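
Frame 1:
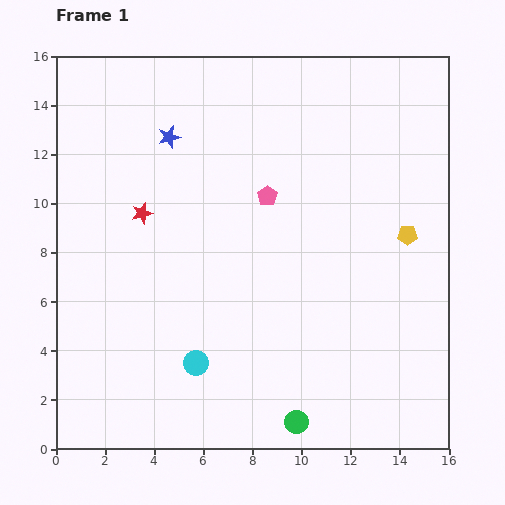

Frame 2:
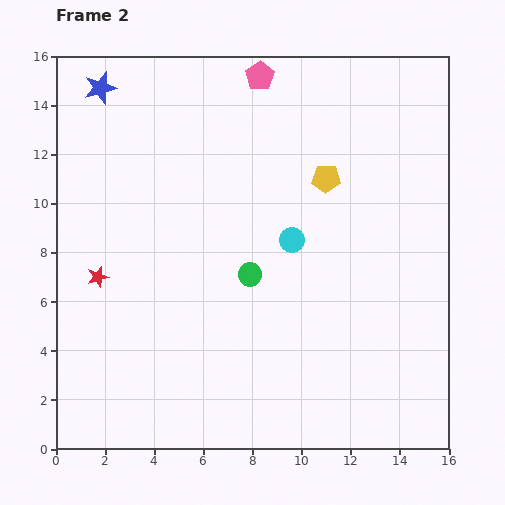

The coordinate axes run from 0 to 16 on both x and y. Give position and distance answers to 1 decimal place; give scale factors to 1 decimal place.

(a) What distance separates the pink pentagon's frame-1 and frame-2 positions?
4.9

The pink pentagon moved from (8.6, 10.3) to (8.3, 15.2), a distance of √(0.3² + 4.9²) ≈ 4.9.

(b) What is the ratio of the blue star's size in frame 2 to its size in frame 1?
1.5×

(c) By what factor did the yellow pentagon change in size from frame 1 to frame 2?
1.4×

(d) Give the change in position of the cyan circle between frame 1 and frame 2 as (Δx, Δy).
(3.9, 5.0)

The cyan circle was at (5.7, 3.5) in frame 1 and (9.6, 8.5) in frame 2.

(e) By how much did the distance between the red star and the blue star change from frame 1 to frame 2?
+4.4

Distance in frame 1: 3.3. Distance in frame 2: 7.7.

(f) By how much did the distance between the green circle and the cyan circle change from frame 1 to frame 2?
-2.6

Distance in frame 1: 4.8. Distance in frame 2: 2.2.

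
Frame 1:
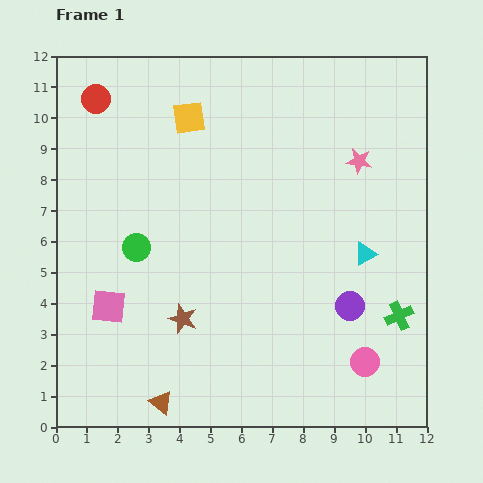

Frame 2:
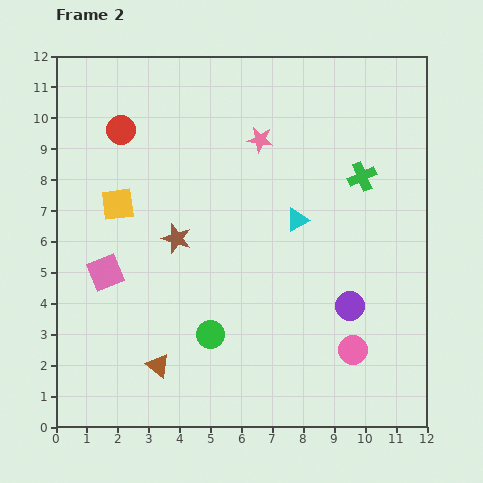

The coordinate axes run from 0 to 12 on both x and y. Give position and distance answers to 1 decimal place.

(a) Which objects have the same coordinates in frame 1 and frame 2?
the purple circle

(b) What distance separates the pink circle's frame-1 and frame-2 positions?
0.6

The pink circle moved from (10.0, 2.1) to (9.6, 2.5), a distance of √(0.4² + 0.4²) ≈ 0.6.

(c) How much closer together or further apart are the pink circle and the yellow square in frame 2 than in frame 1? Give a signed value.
-0.8

Distance in frame 1: 9.7. Distance in frame 2: 8.9.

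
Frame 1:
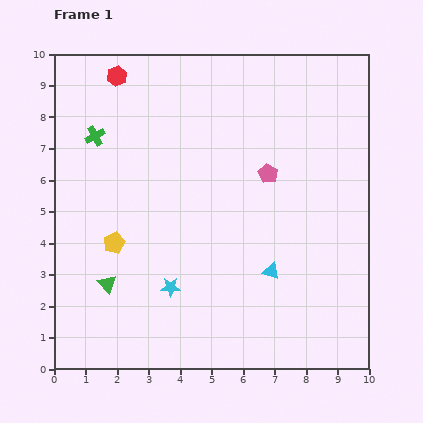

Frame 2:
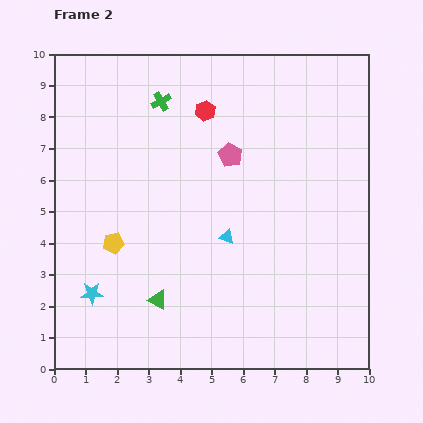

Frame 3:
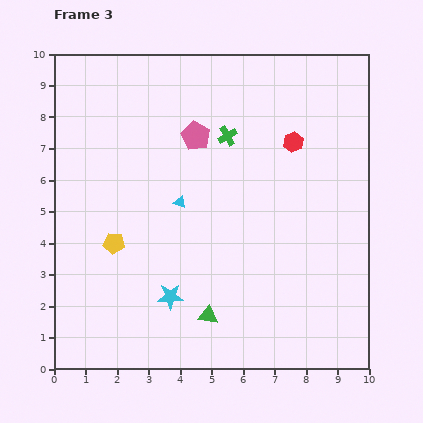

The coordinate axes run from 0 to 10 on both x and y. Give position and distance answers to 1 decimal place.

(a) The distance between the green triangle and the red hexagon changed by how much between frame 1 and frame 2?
-0.4

Distance in frame 1: 6.6. Distance in frame 2: 6.2.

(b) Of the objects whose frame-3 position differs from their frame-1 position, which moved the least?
the cyan star

(moved 0.3)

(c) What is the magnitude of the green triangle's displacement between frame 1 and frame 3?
3.4

The green triangle moved from (1.7, 2.7) to (4.9, 1.7), a distance of √(3.2² + 1.0²) ≈ 3.4.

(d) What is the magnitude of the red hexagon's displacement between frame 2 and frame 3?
3.0

The red hexagon moved from (4.8, 8.2) to (7.6, 7.2), a distance of √(2.8² + 1.0²) ≈ 3.0.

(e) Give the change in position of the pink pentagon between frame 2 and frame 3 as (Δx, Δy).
(-1.1, 0.6)

The pink pentagon was at (5.6, 6.8) in frame 2 and (4.5, 7.4) in frame 3.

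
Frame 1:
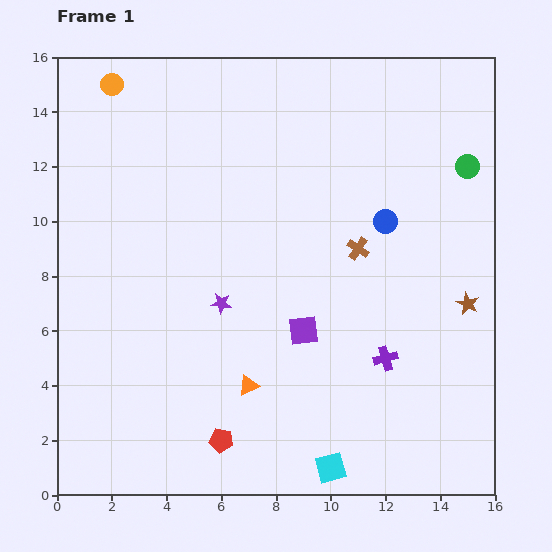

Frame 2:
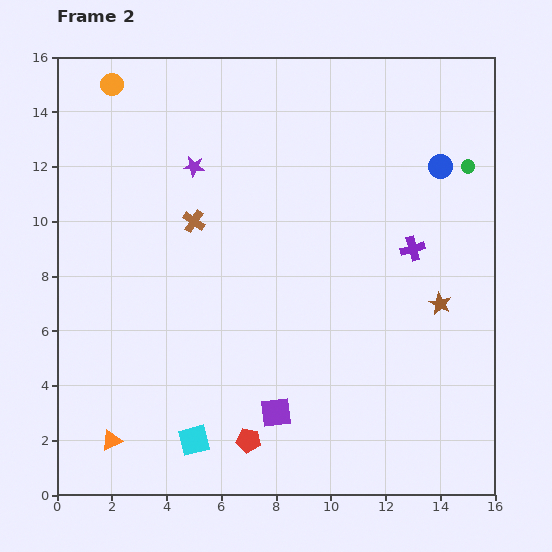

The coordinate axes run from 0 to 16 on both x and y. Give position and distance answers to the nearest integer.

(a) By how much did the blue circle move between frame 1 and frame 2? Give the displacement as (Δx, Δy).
(2, 2)

The blue circle was at (12, 10) in frame 1 and (14, 12) in frame 2.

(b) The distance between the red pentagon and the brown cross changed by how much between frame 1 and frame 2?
-1

Distance in frame 1: 9. Distance in frame 2: 8.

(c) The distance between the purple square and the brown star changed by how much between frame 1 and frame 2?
+1

Distance in frame 1: 6. Distance in frame 2: 7.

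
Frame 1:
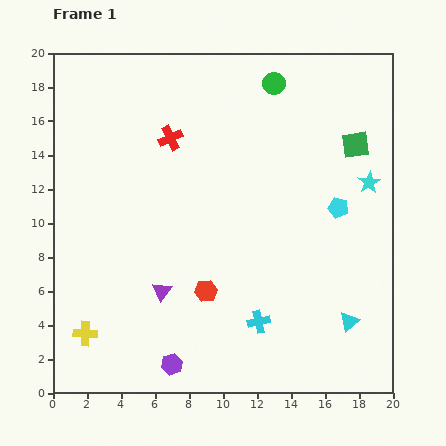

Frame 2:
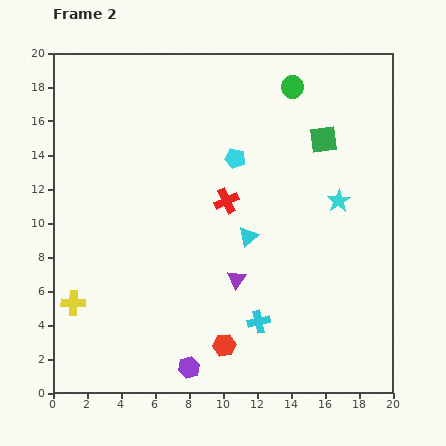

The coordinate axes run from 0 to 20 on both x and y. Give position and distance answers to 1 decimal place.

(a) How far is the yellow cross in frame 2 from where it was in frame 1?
1.9

The yellow cross moved from (1.9, 3.5) to (1.2, 5.3), a distance of √(0.7² + 1.8²) ≈ 1.9.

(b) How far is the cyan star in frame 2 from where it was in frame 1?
2.1

The cyan star moved from (18.6, 12.4) to (16.8, 11.3), a distance of √(1.8² + 1.1²) ≈ 2.1.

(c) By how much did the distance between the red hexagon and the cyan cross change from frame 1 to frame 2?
-1.2

Distance in frame 1: 3.6. Distance in frame 2: 2.4.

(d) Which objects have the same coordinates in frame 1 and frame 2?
the cyan cross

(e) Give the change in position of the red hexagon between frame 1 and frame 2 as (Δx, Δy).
(1.1, -3.2)

The red hexagon was at (9.0, 6.0) in frame 1 and (10.1, 2.8) in frame 2.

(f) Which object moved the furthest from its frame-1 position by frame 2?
the cyan triangle

(moved 7.7; next 6.8)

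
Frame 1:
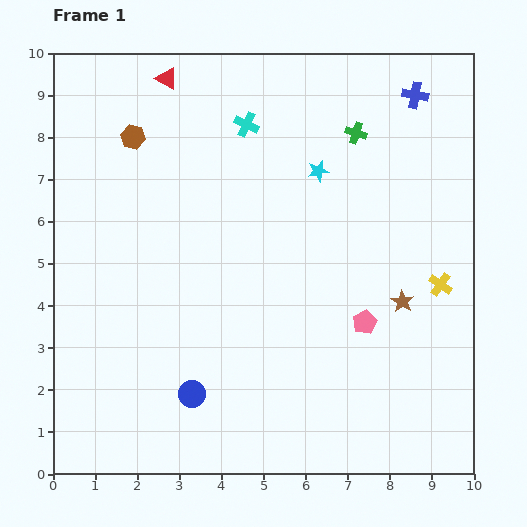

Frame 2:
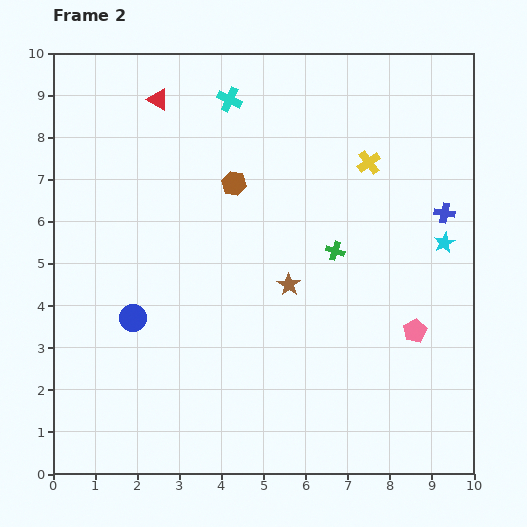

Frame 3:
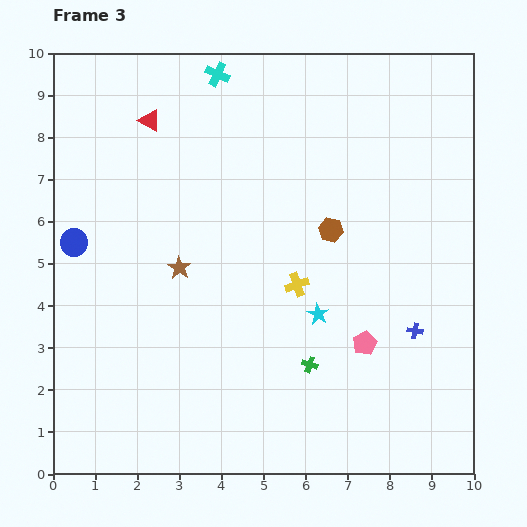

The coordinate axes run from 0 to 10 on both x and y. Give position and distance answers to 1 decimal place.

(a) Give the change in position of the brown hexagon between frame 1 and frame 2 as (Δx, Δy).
(2.4, -1.1)

The brown hexagon was at (1.9, 8.0) in frame 1 and (4.3, 6.9) in frame 2.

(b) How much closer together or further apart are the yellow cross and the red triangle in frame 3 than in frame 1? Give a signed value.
-2.9

Distance in frame 1: 8.1. Distance in frame 3: 5.2.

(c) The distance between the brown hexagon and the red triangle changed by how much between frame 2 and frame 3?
+2.3

Distance in frame 2: 2.7. Distance in frame 3: 5.0.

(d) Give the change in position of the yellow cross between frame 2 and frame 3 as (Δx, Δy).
(-1.7, -2.9)

The yellow cross was at (7.5, 7.4) in frame 2 and (5.8, 4.5) in frame 3.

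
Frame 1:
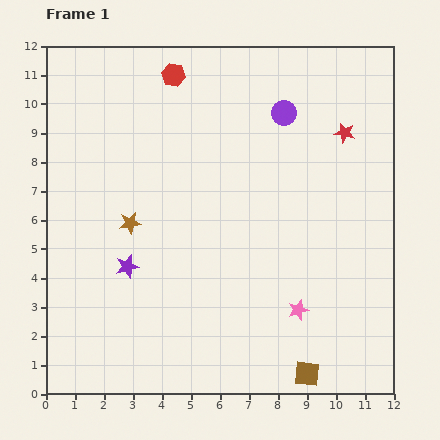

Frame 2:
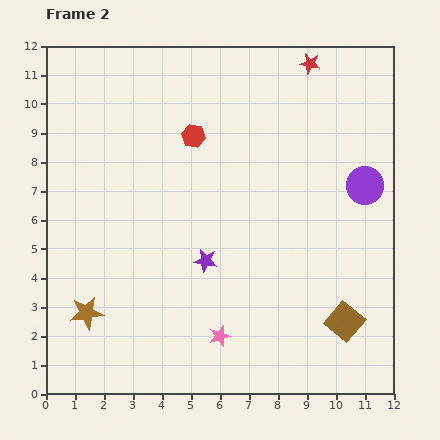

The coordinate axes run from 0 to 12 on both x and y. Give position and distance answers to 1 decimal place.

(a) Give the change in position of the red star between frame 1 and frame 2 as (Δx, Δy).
(-1.2, 2.4)

The red star was at (10.3, 9.0) in frame 1 and (9.1, 11.4) in frame 2.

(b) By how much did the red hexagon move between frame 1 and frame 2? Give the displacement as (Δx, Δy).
(0.7, -2.1)

The red hexagon was at (4.4, 11.0) in frame 1 and (5.1, 8.9) in frame 2.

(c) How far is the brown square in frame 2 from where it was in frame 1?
2.2

The brown square moved from (9.0, 0.7) to (10.3, 2.5), a distance of √(1.3² + 1.8²) ≈ 2.2.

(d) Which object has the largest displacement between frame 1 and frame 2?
the purple circle

(moved 3.8; next 3.4)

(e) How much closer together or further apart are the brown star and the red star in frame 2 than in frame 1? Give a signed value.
+3.5

Distance in frame 1: 8.0. Distance in frame 2: 11.5.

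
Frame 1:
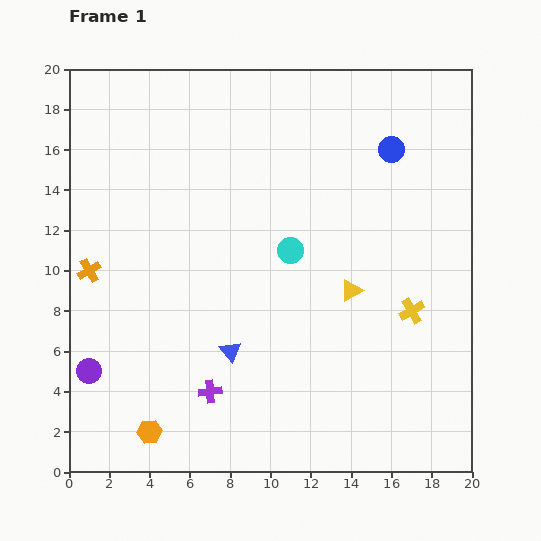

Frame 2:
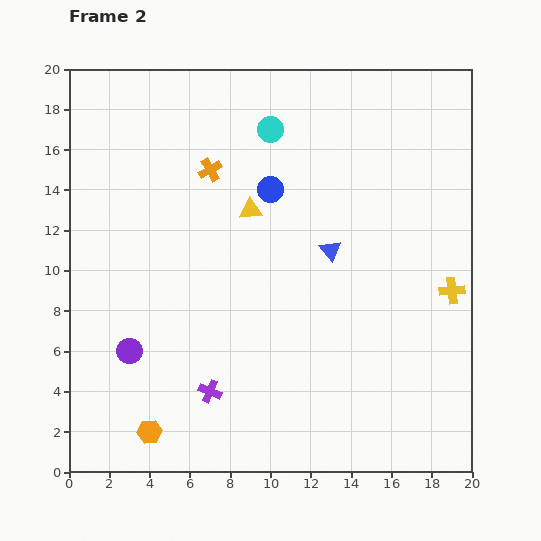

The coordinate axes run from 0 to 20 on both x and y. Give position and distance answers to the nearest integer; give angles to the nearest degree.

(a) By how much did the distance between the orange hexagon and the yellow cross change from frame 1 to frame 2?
+3

Distance in frame 1: 14. Distance in frame 2: 17.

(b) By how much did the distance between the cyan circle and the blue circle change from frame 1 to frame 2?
-4

Distance in frame 1: 7. Distance in frame 2: 3.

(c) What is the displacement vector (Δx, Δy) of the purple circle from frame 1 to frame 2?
(2, 1)

The purple circle was at (1, 5) in frame 1 and (3, 6) in frame 2.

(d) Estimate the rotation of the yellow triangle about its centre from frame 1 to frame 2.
25° clockwise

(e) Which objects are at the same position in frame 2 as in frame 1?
the orange hexagon, the purple cross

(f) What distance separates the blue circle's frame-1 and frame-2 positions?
6

The blue circle moved from (16, 16) to (10, 14), a distance of √(6² + 2²) ≈ 6.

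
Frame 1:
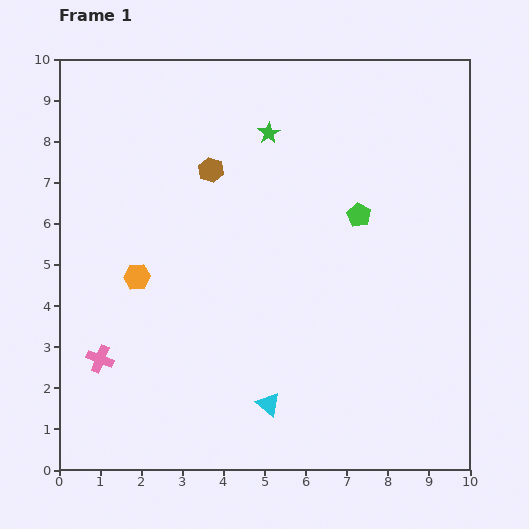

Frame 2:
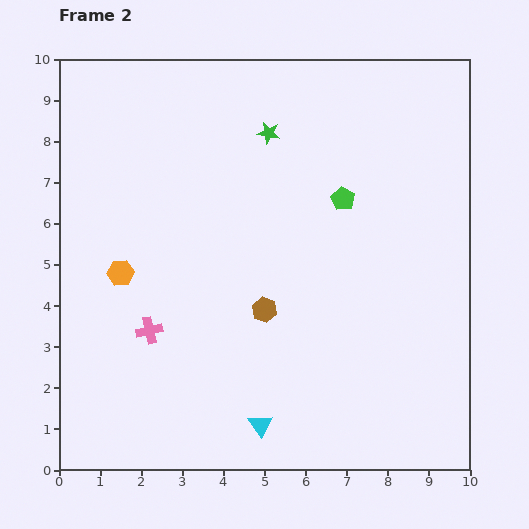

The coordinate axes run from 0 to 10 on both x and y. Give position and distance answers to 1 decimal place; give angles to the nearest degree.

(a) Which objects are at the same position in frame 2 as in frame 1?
the green star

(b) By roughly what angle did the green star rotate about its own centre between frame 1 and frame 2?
30° counter-clockwise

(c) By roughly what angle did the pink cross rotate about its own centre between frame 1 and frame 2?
34° counter-clockwise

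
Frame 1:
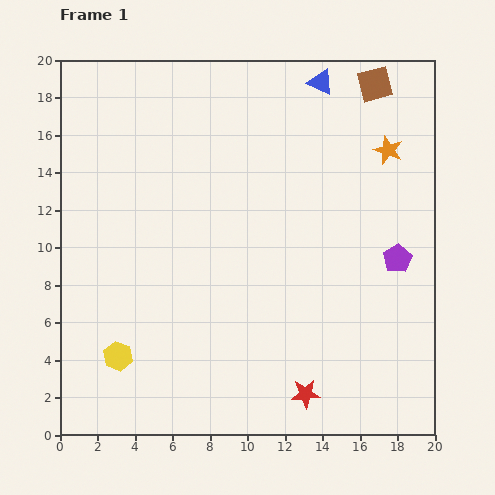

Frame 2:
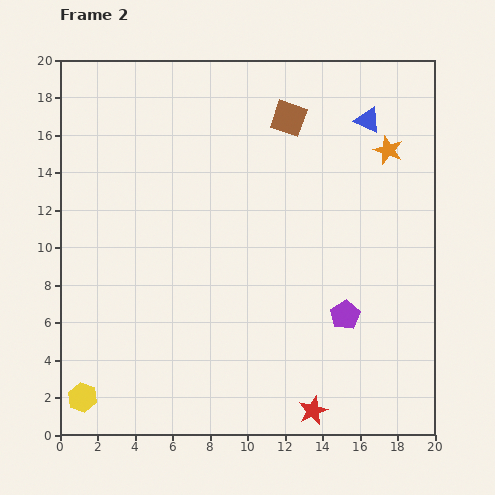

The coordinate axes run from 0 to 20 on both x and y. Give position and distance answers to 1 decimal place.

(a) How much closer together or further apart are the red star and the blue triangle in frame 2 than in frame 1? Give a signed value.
-0.8

Distance in frame 1: 16.6. Distance in frame 2: 15.8.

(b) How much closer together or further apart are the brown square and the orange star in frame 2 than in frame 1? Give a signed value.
+2.0

Distance in frame 1: 3.6. Distance in frame 2: 5.6.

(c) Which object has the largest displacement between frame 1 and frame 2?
the brown square

(moved 4.9; next 4.1)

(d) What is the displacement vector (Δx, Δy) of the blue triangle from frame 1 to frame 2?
(2.5, -2.0)

The blue triangle was at (13.9, 18.8) in frame 1 and (16.4, 16.8) in frame 2.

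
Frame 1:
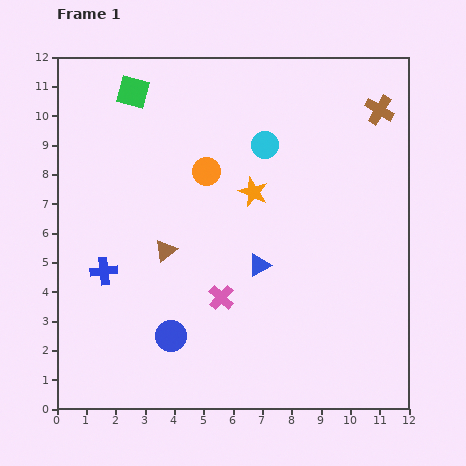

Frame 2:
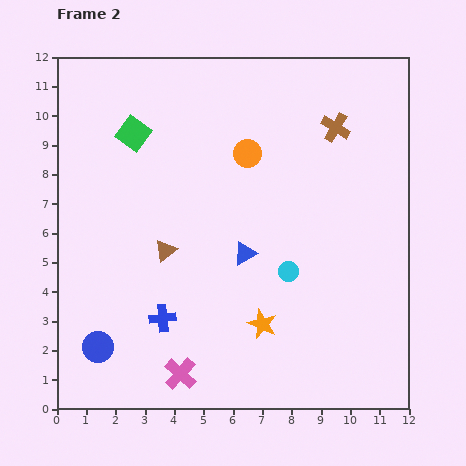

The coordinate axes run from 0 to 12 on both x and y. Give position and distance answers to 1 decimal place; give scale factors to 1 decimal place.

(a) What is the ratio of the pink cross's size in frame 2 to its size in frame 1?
1.3×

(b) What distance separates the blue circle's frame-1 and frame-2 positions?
2.5

The blue circle moved from (3.9, 2.5) to (1.4, 2.1), a distance of √(2.5² + 0.4²) ≈ 2.5.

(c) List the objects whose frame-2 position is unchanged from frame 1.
the brown triangle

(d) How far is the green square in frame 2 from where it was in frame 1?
1.4

The green square moved from (2.6, 10.8) to (2.6, 9.4), a distance of √(0.0² + 1.4²) ≈ 1.4.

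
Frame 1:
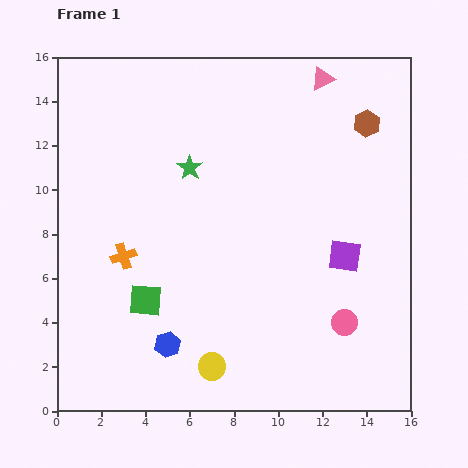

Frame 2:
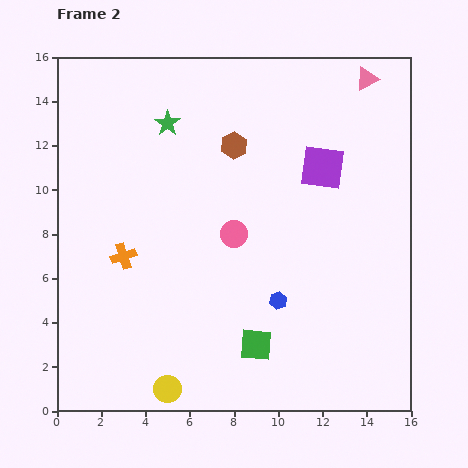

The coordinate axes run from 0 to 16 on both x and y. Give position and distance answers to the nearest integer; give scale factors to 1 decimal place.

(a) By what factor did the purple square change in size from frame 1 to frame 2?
1.3×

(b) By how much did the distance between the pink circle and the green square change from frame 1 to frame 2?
-4

Distance in frame 1: 9. Distance in frame 2: 5.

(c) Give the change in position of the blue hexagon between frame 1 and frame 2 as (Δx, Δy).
(5, 2)

The blue hexagon was at (5, 3) in frame 1 and (10, 5) in frame 2.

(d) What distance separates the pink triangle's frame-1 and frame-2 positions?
2

The pink triangle moved from (12, 15) to (14, 15), a distance of √(2² + 0²) ≈ 2.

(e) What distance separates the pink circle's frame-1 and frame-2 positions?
6

The pink circle moved from (13, 4) to (8, 8), a distance of √(5² + 4²) ≈ 6.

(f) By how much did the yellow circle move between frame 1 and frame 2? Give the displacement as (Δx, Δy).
(-2, -1)

The yellow circle was at (7, 2) in frame 1 and (5, 1) in frame 2.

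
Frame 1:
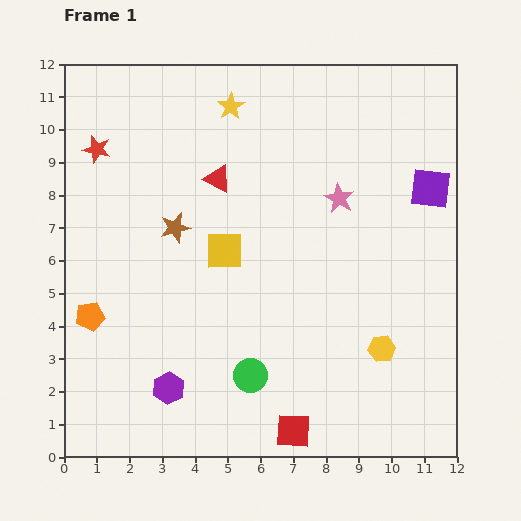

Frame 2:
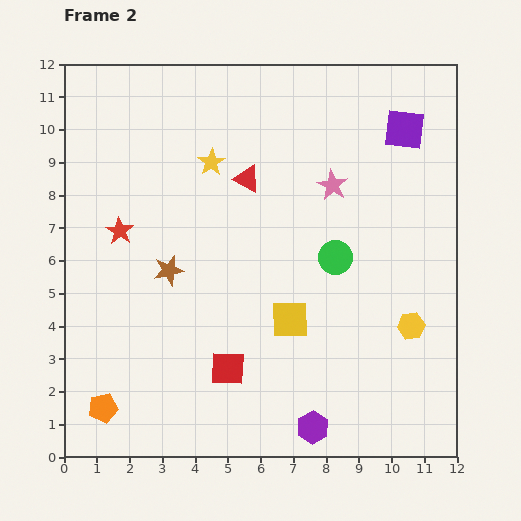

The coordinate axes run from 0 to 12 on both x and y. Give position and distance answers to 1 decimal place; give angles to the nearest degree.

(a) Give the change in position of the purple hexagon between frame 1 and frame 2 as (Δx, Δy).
(4.4, -1.2)

The purple hexagon was at (3.2, 2.1) in frame 1 and (7.6, 0.9) in frame 2.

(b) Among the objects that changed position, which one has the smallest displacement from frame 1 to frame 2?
the pink star

(moved 0.4)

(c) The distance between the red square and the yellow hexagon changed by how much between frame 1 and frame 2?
+2.0

Distance in frame 1: 3.7. Distance in frame 2: 5.7.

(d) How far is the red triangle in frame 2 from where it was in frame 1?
0.9

The red triangle moved from (4.7, 8.5) to (5.6, 8.5), a distance of √(0.9² + 0.0²) ≈ 0.9.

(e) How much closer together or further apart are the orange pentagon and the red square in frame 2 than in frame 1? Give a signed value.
-3.1

Distance in frame 1: 7.1. Distance in frame 2: 4.0.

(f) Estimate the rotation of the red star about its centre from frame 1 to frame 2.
18° clockwise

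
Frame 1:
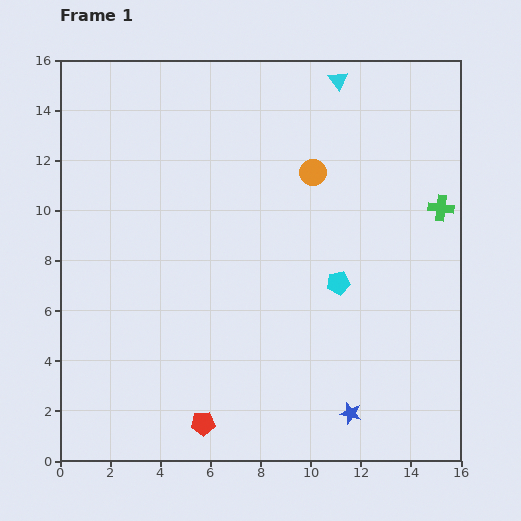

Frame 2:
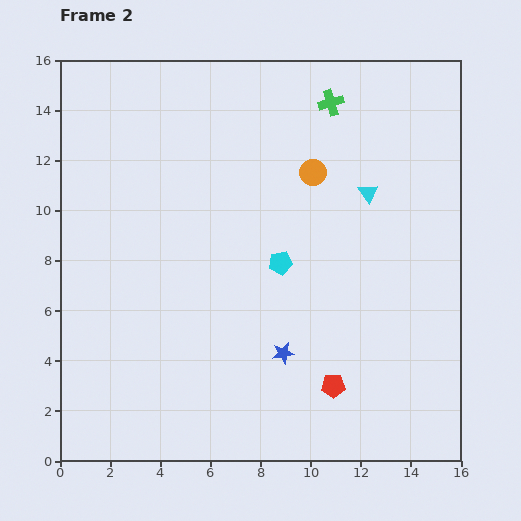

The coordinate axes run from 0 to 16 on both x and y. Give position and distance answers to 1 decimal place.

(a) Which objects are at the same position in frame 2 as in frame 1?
the orange circle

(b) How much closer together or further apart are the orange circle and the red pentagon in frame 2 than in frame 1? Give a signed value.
-2.4

Distance in frame 1: 10.9. Distance in frame 2: 8.5.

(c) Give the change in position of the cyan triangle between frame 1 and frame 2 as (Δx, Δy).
(1.2, -4.5)

The cyan triangle was at (11.1, 15.2) in frame 1 and (12.3, 10.7) in frame 2.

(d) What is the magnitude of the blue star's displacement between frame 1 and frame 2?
3.6

The blue star moved from (11.6, 1.9) to (8.9, 4.3), a distance of √(2.7² + 2.4²) ≈ 3.6.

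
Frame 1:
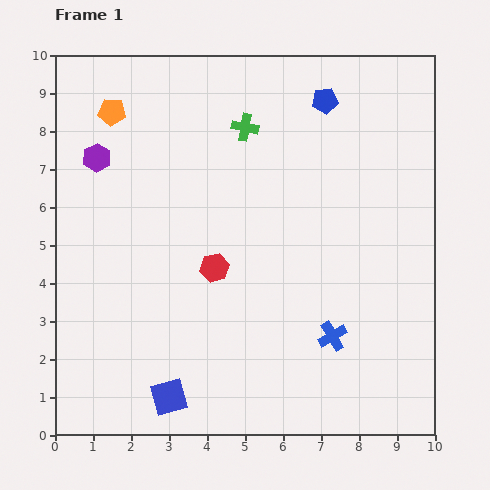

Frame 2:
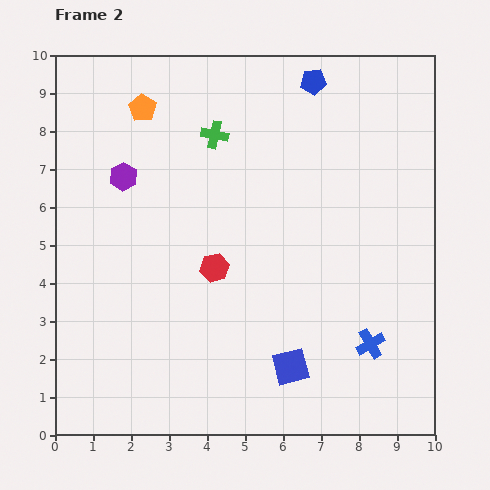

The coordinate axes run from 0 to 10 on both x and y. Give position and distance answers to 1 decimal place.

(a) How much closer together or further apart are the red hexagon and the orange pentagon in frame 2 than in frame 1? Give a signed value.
-0.3

Distance in frame 1: 4.9. Distance in frame 2: 4.6.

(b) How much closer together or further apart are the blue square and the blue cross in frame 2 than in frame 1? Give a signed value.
-2.4

Distance in frame 1: 4.6. Distance in frame 2: 2.2.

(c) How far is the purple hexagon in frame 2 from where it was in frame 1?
0.9

The purple hexagon moved from (1.1, 7.3) to (1.8, 6.8), a distance of √(0.7² + 0.5²) ≈ 0.9.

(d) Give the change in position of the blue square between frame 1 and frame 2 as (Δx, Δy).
(3.2, 0.8)

The blue square was at (3.0, 1.0) in frame 1 and (6.2, 1.8) in frame 2.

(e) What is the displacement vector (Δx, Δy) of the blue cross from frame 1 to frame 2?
(1.0, -0.2)

The blue cross was at (7.3, 2.6) in frame 1 and (8.3, 2.4) in frame 2.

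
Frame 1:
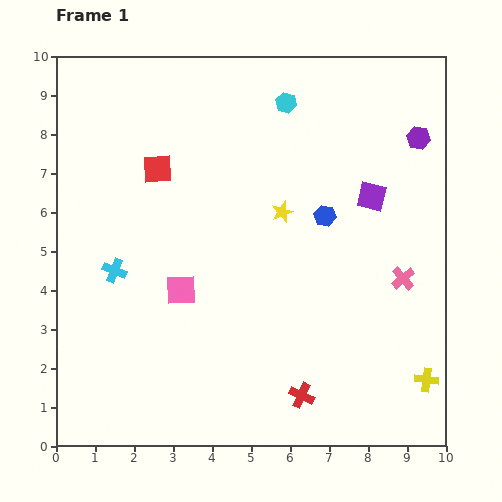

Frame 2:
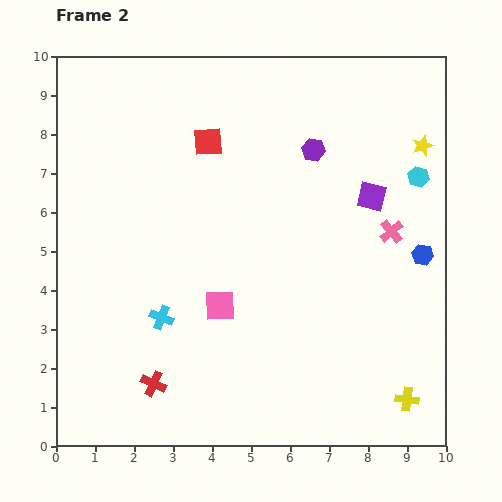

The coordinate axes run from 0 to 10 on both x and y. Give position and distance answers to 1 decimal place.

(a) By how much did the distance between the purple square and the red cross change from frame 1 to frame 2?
+2.0

Distance in frame 1: 5.4. Distance in frame 2: 7.4.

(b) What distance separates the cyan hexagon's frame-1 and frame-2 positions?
3.9

The cyan hexagon moved from (5.9, 8.8) to (9.3, 6.9), a distance of √(3.4² + 1.9²) ≈ 3.9.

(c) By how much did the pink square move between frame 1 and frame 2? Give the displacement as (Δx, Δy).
(1.0, -0.4)

The pink square was at (3.2, 4.0) in frame 1 and (4.2, 3.6) in frame 2.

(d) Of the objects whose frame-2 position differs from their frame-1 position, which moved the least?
the yellow cross

(moved 0.7)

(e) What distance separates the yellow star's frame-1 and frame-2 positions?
4.0

The yellow star moved from (5.8, 6.0) to (9.4, 7.7), a distance of √(3.6² + 1.7²) ≈ 4.0.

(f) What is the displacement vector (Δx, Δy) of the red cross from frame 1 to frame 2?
(-3.8, 0.3)

The red cross was at (6.3, 1.3) in frame 1 and (2.5, 1.6) in frame 2.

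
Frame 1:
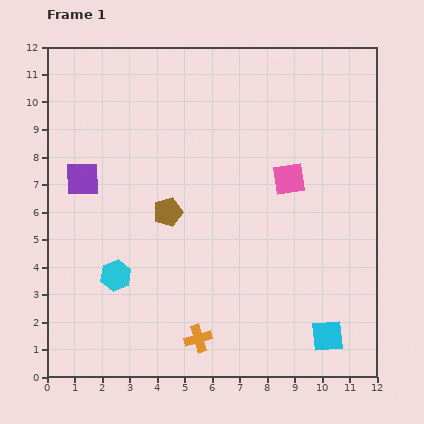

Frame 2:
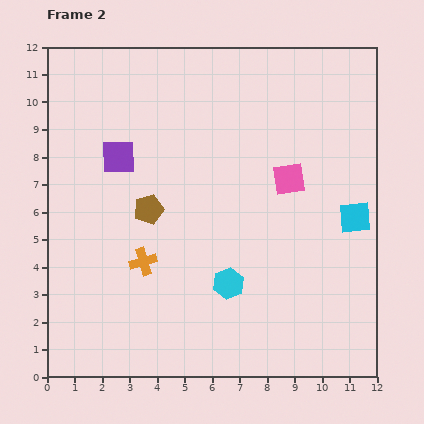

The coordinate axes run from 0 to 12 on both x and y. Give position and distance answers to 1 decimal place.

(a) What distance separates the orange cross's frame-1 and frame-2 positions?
3.4

The orange cross moved from (5.5, 1.4) to (3.5, 4.2), a distance of √(2.0² + 2.8²) ≈ 3.4.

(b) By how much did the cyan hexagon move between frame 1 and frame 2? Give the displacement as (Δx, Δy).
(4.1, -0.3)

The cyan hexagon was at (2.5, 3.7) in frame 1 and (6.6, 3.4) in frame 2.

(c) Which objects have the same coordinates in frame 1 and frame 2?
the pink square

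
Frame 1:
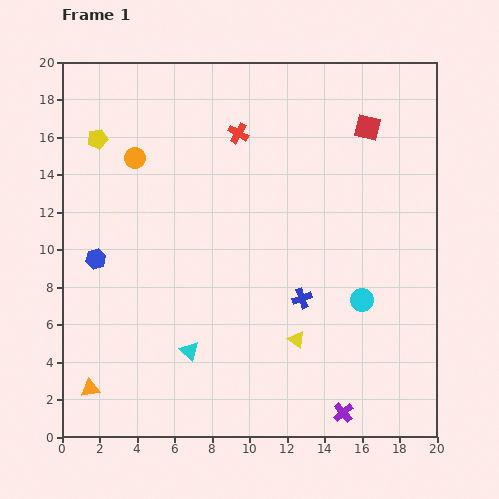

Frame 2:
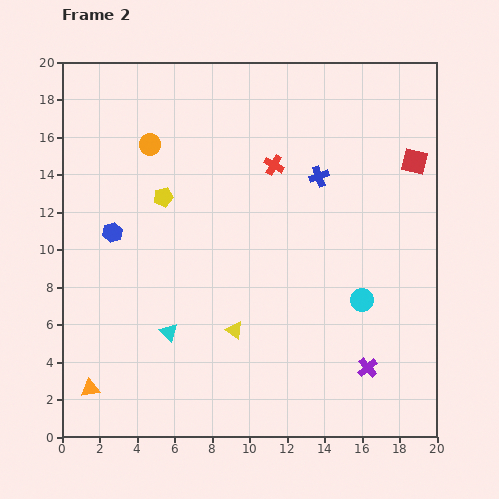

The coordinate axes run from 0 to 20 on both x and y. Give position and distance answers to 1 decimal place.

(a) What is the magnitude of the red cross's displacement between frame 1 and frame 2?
2.5

The red cross moved from (9.4, 16.2) to (11.3, 14.5), a distance of √(1.9² + 1.7²) ≈ 2.5.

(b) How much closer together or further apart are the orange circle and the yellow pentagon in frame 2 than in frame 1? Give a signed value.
+0.7

Distance in frame 1: 2.2. Distance in frame 2: 2.9.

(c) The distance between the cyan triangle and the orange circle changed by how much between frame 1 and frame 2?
-0.7

Distance in frame 1: 10.7. Distance in frame 2: 10.0.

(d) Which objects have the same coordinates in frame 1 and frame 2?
the orange triangle, the cyan circle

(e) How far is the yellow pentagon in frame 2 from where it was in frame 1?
4.7

The yellow pentagon moved from (1.9, 15.9) to (5.4, 12.8), a distance of √(3.5² + 3.1²) ≈ 4.7.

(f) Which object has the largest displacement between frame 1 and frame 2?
the blue cross

(moved 6.6; next 4.7)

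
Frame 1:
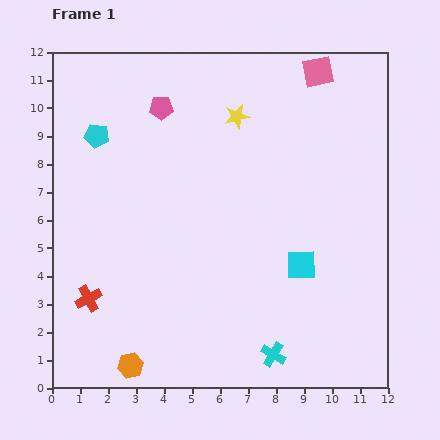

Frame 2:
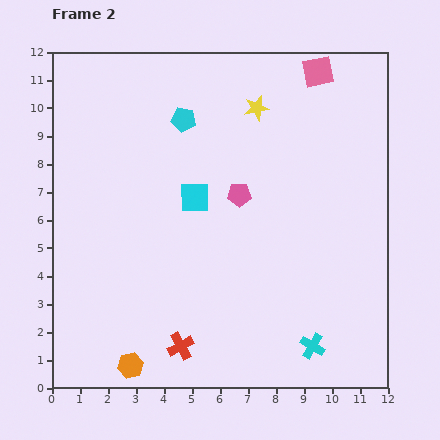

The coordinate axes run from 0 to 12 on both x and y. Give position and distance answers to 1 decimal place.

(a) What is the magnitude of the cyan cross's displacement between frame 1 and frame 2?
1.4

The cyan cross moved from (7.9, 1.2) to (9.3, 1.5), a distance of √(1.4² + 0.3²) ≈ 1.4.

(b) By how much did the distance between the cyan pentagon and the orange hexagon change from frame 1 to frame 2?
+0.7

Distance in frame 1: 8.3. Distance in frame 2: 9.0.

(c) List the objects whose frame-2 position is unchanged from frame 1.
the pink square, the orange hexagon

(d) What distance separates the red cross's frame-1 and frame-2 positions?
3.7

The red cross moved from (1.3, 3.2) to (4.6, 1.5), a distance of √(3.3² + 1.7²) ≈ 3.7.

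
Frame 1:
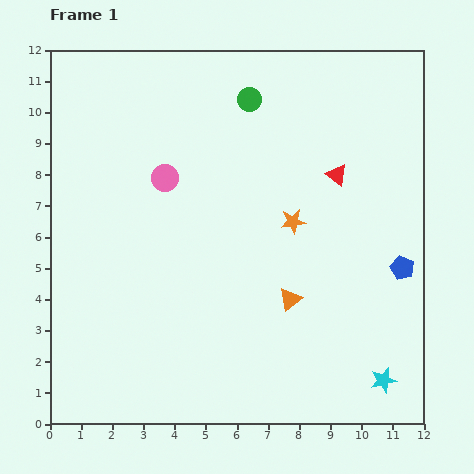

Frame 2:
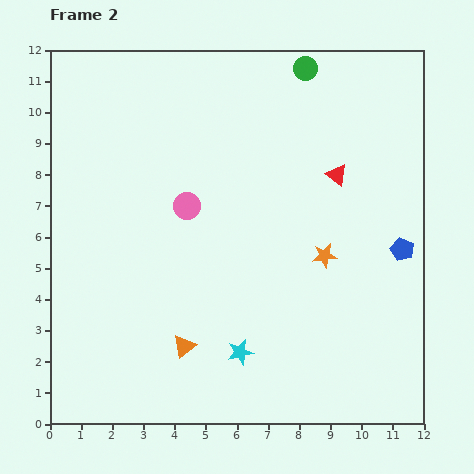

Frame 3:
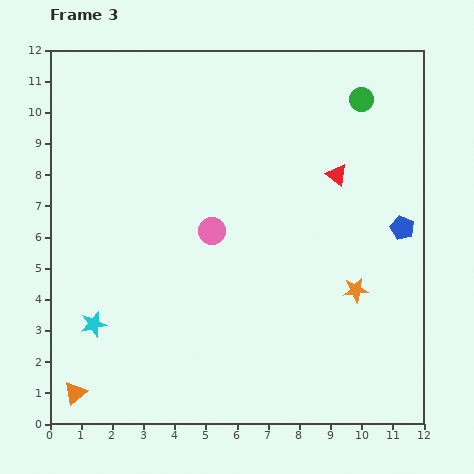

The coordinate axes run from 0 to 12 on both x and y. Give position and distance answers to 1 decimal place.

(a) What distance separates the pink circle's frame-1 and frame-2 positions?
1.1

The pink circle moved from (3.7, 7.9) to (4.4, 7.0), a distance of √(0.7² + 0.9²) ≈ 1.1.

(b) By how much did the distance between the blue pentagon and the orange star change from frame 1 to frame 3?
-1.3

Distance in frame 1: 3.8. Distance in frame 3: 2.5.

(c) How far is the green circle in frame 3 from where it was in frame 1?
3.6

The green circle moved from (6.4, 10.4) to (10.0, 10.4), a distance of √(3.6² + 0.0²) ≈ 3.6.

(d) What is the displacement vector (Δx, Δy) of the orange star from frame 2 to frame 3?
(1.0, -1.1)

The orange star was at (8.8, 5.4) in frame 2 and (9.8, 4.3) in frame 3.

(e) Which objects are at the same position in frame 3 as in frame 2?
the red triangle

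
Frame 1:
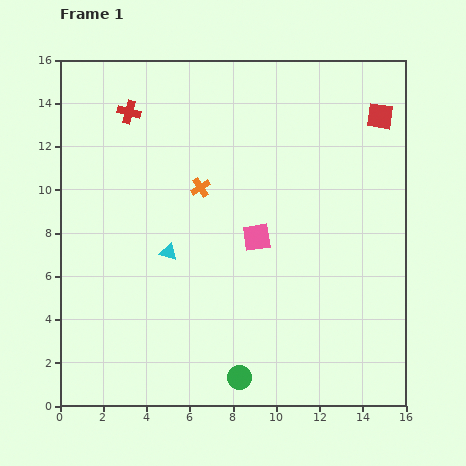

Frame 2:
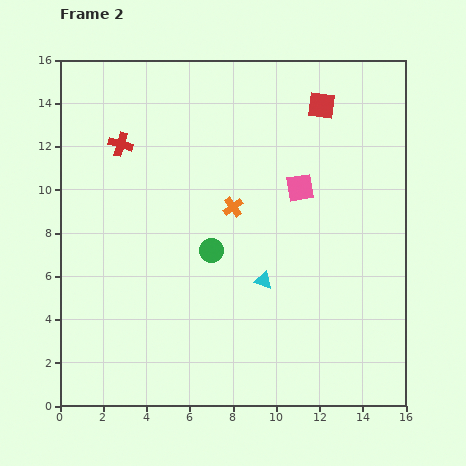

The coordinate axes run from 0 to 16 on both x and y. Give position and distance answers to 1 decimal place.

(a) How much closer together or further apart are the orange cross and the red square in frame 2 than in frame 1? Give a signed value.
-2.7

Distance in frame 1: 8.9. Distance in frame 2: 6.2.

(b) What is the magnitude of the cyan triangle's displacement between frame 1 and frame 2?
4.6

The cyan triangle moved from (5.0, 7.1) to (9.4, 5.8), a distance of √(4.4² + 1.3²) ≈ 4.6.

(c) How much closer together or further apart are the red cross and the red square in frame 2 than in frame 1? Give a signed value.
-2.1

Distance in frame 1: 11.6. Distance in frame 2: 9.5.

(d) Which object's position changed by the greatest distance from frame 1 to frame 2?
the green circle

(moved 6.0; next 4.6)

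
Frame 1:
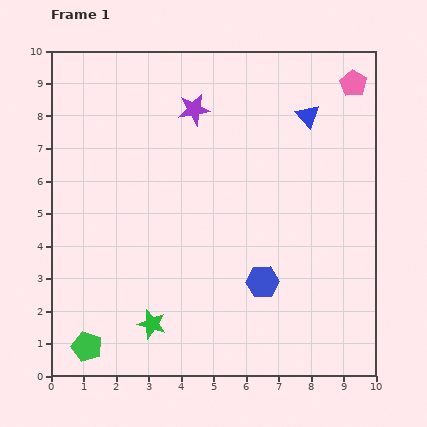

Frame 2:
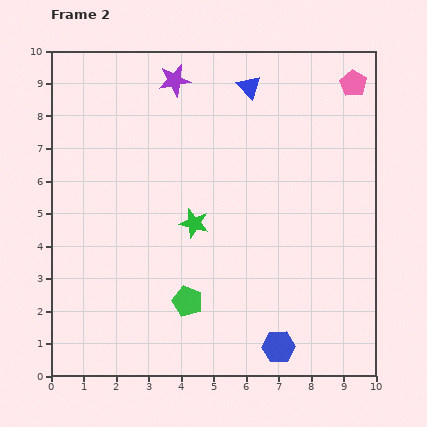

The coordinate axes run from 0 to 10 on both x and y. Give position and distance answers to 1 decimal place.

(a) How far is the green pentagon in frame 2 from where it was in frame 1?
3.4

The green pentagon moved from (1.1, 0.9) to (4.2, 2.3), a distance of √(3.1² + 1.4²) ≈ 3.4.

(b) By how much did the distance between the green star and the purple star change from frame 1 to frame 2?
-2.3

Distance in frame 1: 6.7. Distance in frame 2: 4.4.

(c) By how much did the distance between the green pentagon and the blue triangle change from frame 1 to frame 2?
-2.9

Distance in frame 1: 9.8. Distance in frame 2: 6.9.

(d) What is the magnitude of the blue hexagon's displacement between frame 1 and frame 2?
2.1

The blue hexagon moved from (6.5, 2.9) to (7.0, 0.9), a distance of √(0.5² + 2.0²) ≈ 2.1.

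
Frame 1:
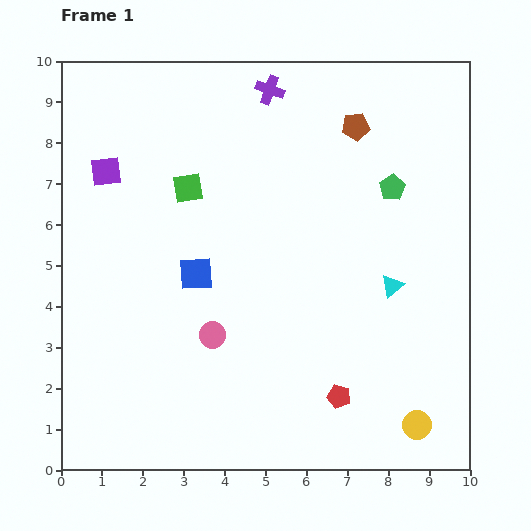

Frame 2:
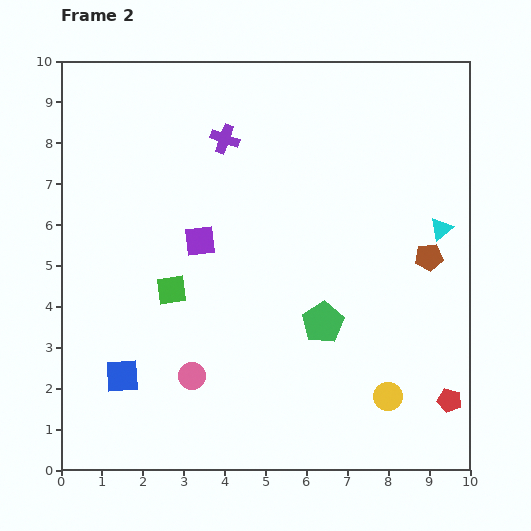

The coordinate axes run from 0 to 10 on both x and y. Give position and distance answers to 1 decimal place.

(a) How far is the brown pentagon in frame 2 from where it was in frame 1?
3.7

The brown pentagon moved from (7.2, 8.4) to (9.0, 5.2), a distance of √(1.8² + 3.2²) ≈ 3.7.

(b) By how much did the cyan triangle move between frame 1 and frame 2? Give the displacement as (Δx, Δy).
(1.2, 1.4)

The cyan triangle was at (8.1, 4.5) in frame 1 and (9.3, 5.9) in frame 2.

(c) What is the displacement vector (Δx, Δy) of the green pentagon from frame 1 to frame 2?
(-1.7, -3.3)

The green pentagon was at (8.1, 6.9) in frame 1 and (6.4, 3.6) in frame 2.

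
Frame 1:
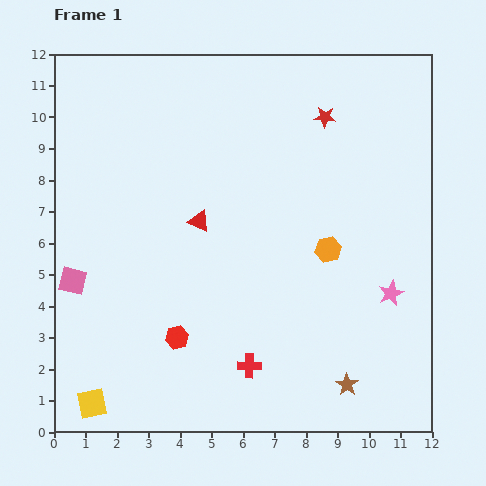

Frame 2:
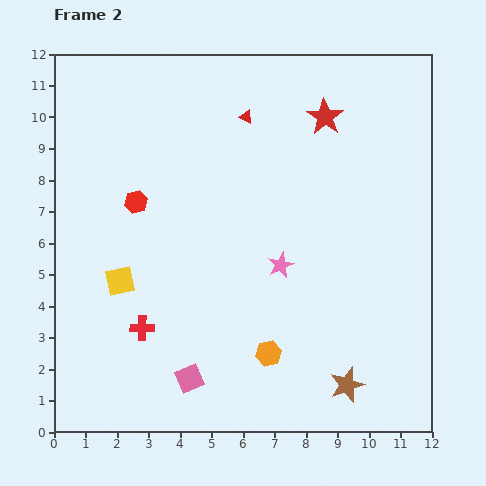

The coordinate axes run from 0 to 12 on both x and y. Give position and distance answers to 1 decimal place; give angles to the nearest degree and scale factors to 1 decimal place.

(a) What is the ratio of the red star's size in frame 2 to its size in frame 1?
1.7×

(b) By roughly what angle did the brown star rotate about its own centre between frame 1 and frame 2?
19° clockwise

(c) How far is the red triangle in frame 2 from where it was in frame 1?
3.6

The red triangle moved from (4.6, 6.7) to (6.1, 10.0), a distance of √(1.5² + 3.3²) ≈ 3.6.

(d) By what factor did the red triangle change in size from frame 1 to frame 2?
0.6×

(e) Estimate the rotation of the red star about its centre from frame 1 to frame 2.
30° clockwise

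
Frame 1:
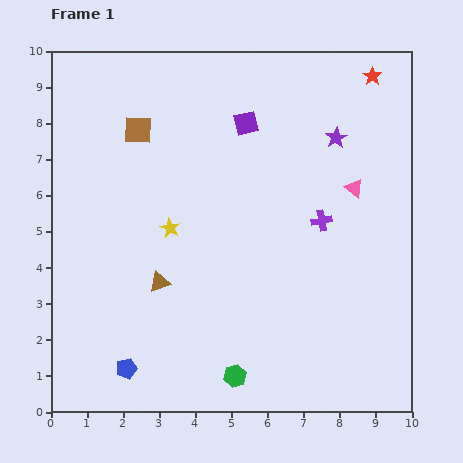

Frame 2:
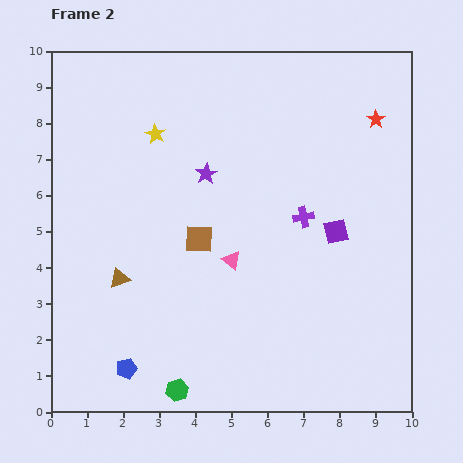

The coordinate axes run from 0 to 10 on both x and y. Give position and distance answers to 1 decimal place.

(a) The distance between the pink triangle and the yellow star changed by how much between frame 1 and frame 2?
-1.1

Distance in frame 1: 5.2. Distance in frame 2: 4.1.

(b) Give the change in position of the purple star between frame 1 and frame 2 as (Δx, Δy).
(-3.6, -1.0)

The purple star was at (7.9, 7.6) in frame 1 and (4.3, 6.6) in frame 2.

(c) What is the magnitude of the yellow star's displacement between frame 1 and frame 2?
2.6

The yellow star moved from (3.3, 5.1) to (2.9, 7.7), a distance of √(0.4² + 2.6²) ≈ 2.6.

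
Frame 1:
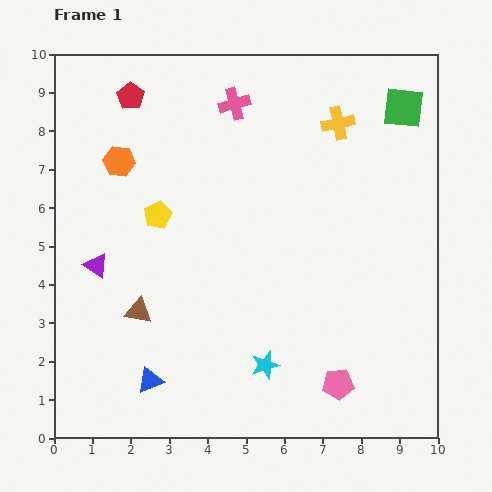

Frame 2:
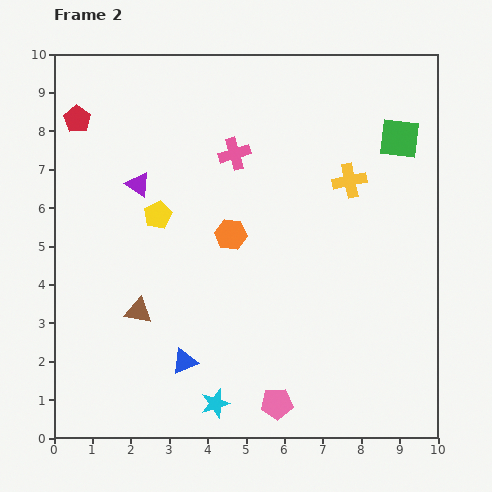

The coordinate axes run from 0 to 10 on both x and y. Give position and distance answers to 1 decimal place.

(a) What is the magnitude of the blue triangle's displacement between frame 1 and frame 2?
1.0

The blue triangle moved from (2.5, 1.5) to (3.4, 2.0), a distance of √(0.9² + 0.5²) ≈ 1.0.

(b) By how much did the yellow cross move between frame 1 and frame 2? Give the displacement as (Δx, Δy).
(0.3, -1.5)

The yellow cross was at (7.4, 8.2) in frame 1 and (7.7, 6.7) in frame 2.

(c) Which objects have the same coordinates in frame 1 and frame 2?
the brown triangle, the yellow pentagon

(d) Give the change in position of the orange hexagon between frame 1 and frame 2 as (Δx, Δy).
(2.9, -1.9)

The orange hexagon was at (1.7, 7.2) in frame 1 and (4.6, 5.3) in frame 2.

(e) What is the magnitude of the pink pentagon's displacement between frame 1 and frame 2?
1.7

The pink pentagon moved from (7.4, 1.4) to (5.8, 0.9), a distance of √(1.6² + 0.5²) ≈ 1.7.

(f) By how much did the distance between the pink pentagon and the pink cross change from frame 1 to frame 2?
-1.2

Distance in frame 1: 7.8. Distance in frame 2: 6.6.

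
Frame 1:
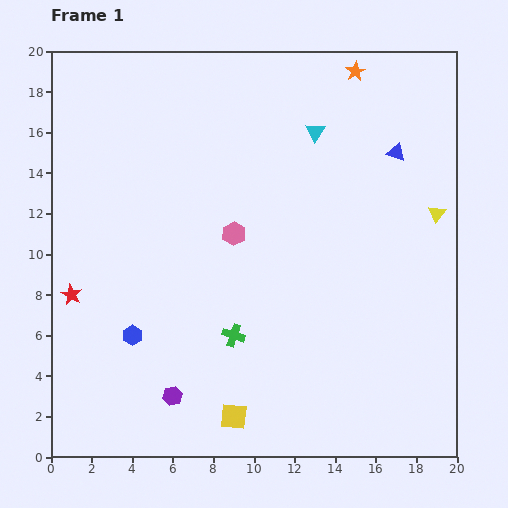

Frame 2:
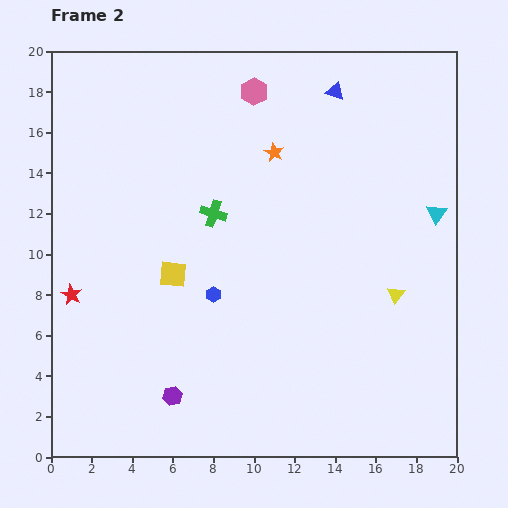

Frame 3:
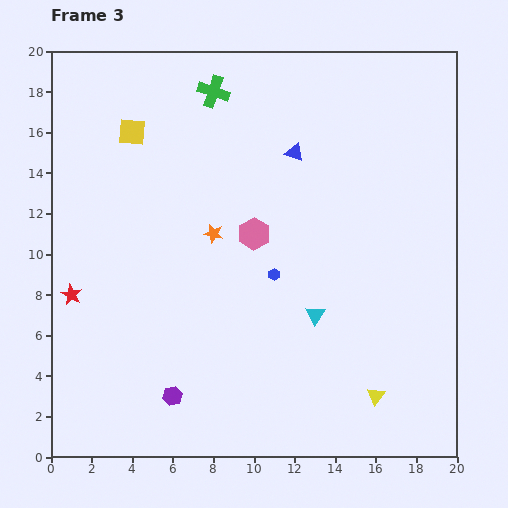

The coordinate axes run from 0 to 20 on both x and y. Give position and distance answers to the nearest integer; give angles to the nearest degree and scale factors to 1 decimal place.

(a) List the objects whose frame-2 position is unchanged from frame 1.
the purple hexagon, the red star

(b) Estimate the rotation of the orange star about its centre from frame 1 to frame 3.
30° counter-clockwise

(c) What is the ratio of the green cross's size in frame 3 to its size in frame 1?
1.4×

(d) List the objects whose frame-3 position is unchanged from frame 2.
the purple hexagon, the red star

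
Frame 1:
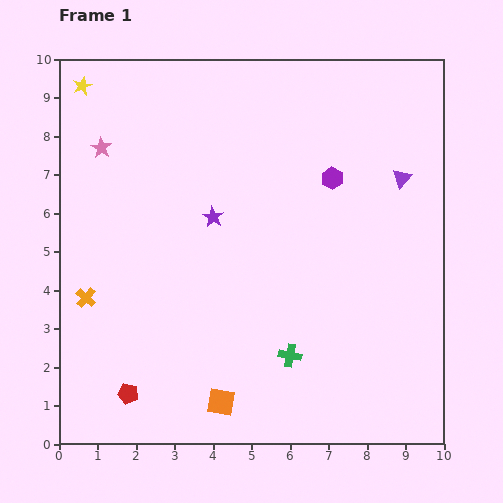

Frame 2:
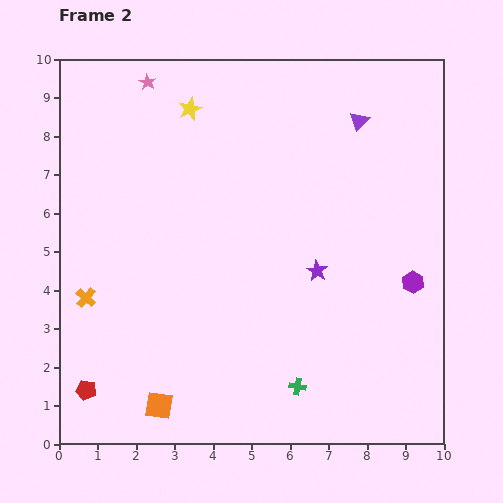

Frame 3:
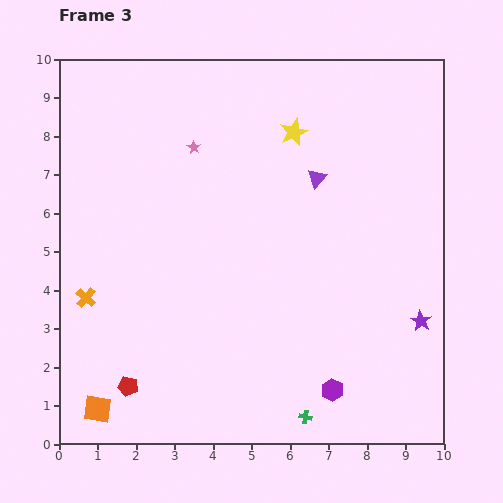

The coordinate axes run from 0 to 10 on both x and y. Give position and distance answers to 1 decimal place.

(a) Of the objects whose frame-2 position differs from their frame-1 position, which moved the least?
the green cross

(moved 0.8)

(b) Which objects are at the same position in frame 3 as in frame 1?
the orange cross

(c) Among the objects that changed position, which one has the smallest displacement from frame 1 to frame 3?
the red pentagon

(moved 0.2)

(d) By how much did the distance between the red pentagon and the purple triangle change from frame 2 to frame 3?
-2.7

Distance in frame 2: 10.0. Distance in frame 3: 7.3.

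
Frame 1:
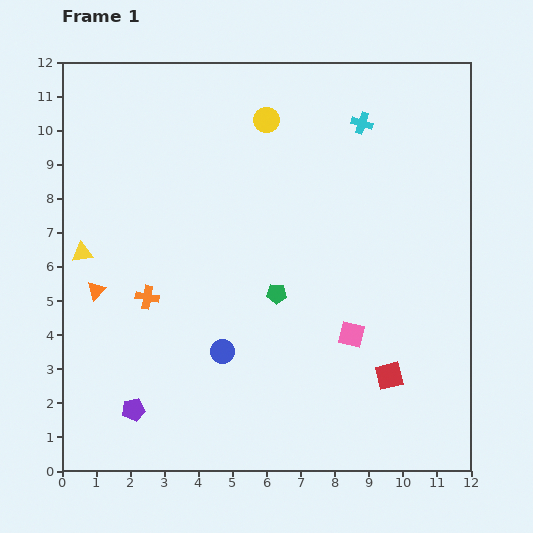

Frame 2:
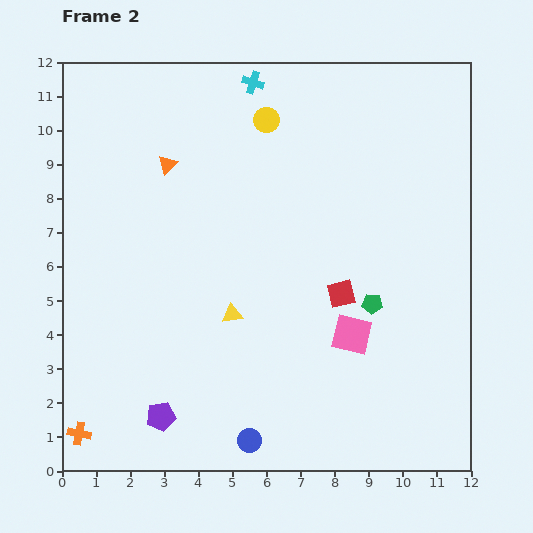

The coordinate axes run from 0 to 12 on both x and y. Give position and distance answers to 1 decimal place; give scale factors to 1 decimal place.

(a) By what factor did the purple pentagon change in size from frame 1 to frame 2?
1.3×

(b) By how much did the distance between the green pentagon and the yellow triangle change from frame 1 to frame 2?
-1.7

Distance in frame 1: 5.8. Distance in frame 2: 4.1.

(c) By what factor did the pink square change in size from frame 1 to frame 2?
1.5×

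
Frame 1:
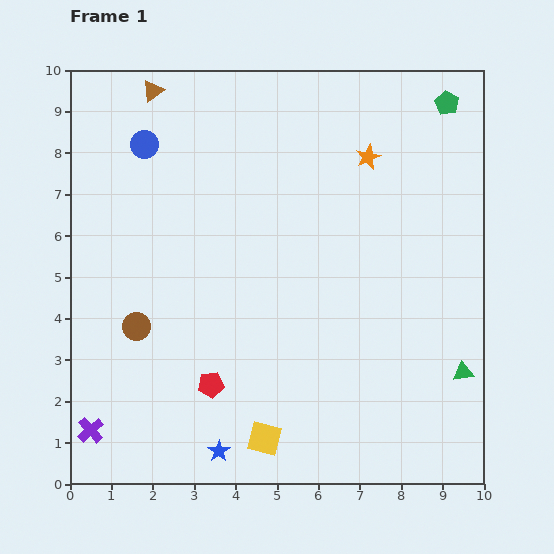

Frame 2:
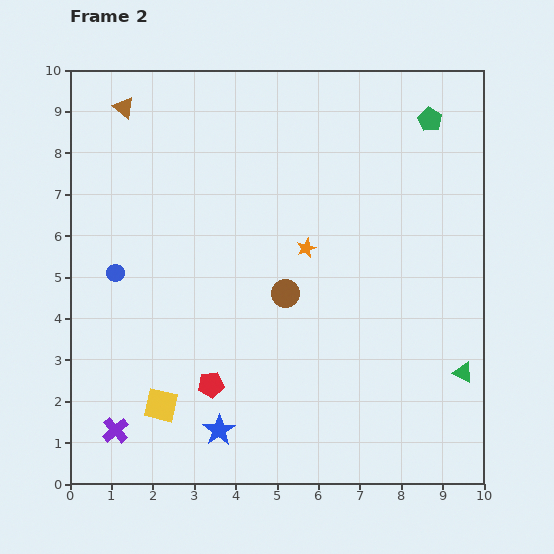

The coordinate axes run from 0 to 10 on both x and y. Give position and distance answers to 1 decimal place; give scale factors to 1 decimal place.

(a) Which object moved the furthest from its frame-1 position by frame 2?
the brown circle

(moved 3.7; next 3.2)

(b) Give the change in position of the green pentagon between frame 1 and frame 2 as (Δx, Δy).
(-0.4, -0.4)

The green pentagon was at (9.1, 9.2) in frame 1 and (8.7, 8.8) in frame 2.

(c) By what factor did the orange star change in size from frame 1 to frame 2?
0.8×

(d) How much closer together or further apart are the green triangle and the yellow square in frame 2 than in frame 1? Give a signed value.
+2.2

Distance in frame 1: 5.1. Distance in frame 2: 7.3.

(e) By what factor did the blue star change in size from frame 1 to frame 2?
1.5×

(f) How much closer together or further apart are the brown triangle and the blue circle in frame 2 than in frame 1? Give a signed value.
+2.7

Distance in frame 1: 1.3. Distance in frame 2: 4.0.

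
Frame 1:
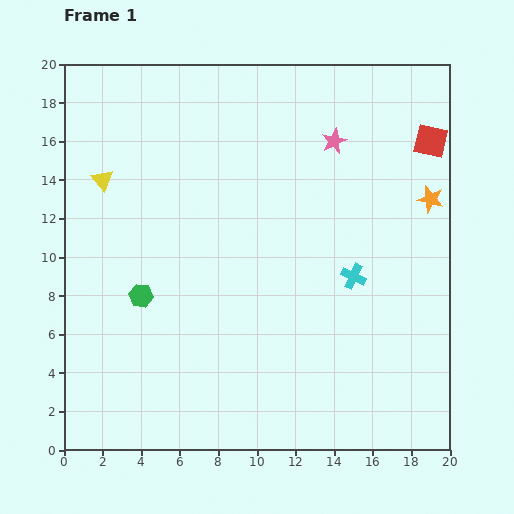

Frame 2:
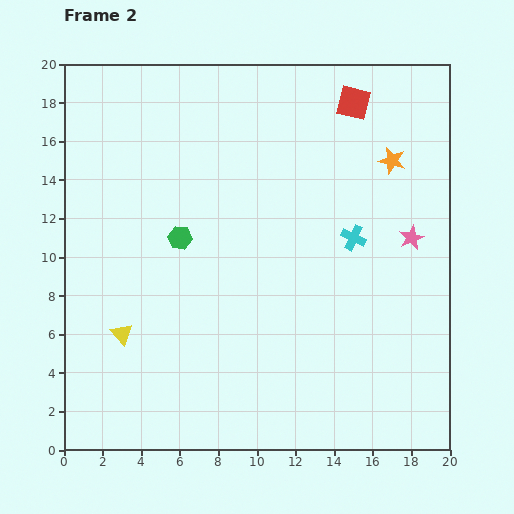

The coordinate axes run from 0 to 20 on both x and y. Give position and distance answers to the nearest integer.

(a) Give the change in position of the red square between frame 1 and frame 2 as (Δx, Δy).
(-4, 2)

The red square was at (19, 16) in frame 1 and (15, 18) in frame 2.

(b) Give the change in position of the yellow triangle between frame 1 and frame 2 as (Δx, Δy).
(1, -8)

The yellow triangle was at (2, 14) in frame 1 and (3, 6) in frame 2.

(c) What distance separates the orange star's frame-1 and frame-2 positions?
3

The orange star moved from (19, 13) to (17, 15), a distance of √(2² + 2²) ≈ 3.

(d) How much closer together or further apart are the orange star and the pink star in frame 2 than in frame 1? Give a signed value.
-2

Distance in frame 1: 6. Distance in frame 2: 4.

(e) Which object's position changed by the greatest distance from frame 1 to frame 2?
the yellow triangle

(moved 8; next 6)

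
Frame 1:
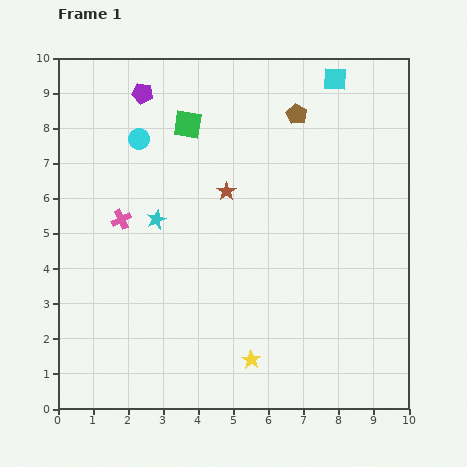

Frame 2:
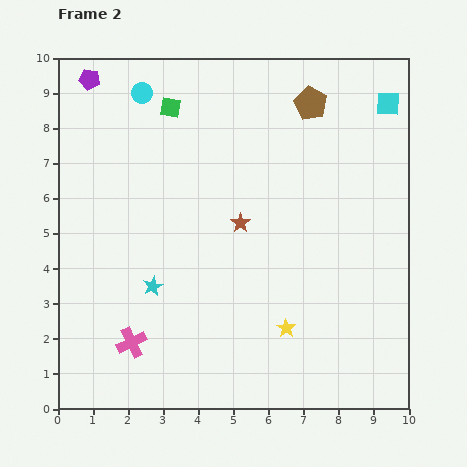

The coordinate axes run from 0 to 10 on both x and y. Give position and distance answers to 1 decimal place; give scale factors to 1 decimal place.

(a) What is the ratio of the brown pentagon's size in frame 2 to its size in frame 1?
1.6×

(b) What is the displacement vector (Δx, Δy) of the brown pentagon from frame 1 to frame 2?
(0.4, 0.3)

The brown pentagon was at (6.8, 8.4) in frame 1 and (7.2, 8.7) in frame 2.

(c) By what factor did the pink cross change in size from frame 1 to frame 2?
1.5×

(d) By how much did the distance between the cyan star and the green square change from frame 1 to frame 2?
+2.3

Distance in frame 1: 2.8. Distance in frame 2: 5.1.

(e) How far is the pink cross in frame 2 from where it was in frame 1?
3.5

The pink cross moved from (1.8, 5.4) to (2.1, 1.9), a distance of √(0.3² + 3.5²) ≈ 3.5.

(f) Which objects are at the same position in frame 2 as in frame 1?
none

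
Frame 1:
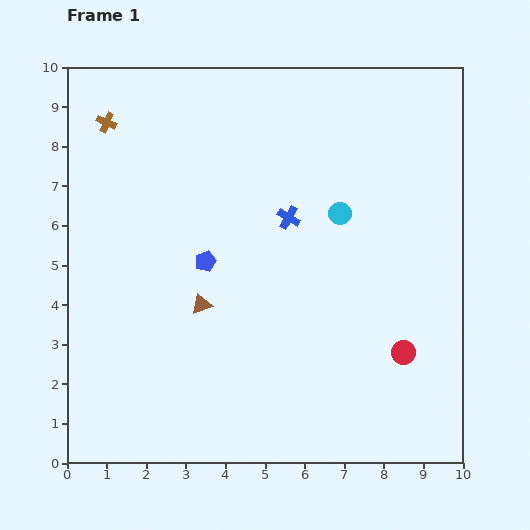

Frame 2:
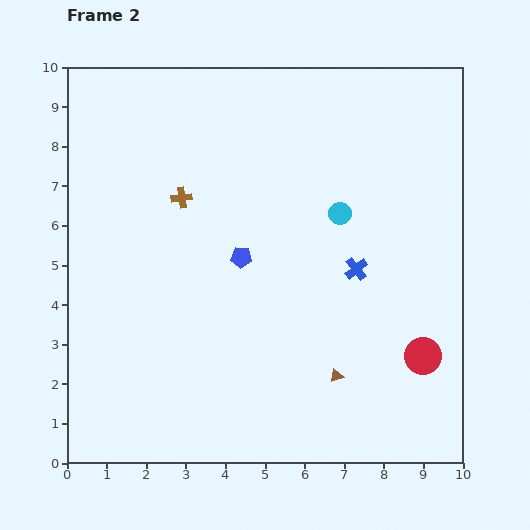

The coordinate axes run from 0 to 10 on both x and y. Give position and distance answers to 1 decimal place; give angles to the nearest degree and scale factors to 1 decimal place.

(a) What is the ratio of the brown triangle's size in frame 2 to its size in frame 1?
0.7×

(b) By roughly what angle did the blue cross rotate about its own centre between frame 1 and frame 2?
21° clockwise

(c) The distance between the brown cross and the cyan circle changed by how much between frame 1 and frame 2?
-2.3

Distance in frame 1: 6.3. Distance in frame 2: 4.0.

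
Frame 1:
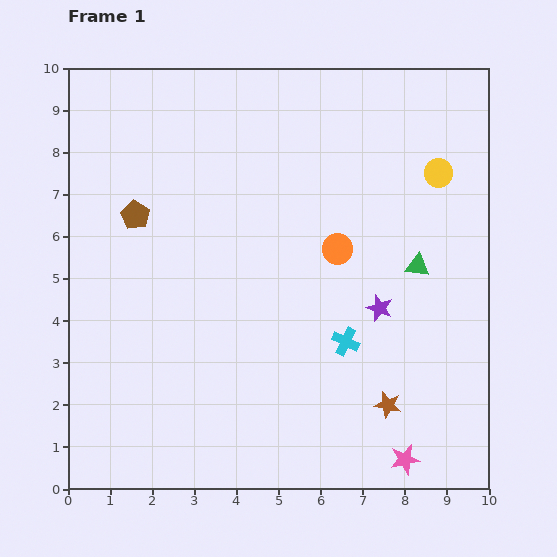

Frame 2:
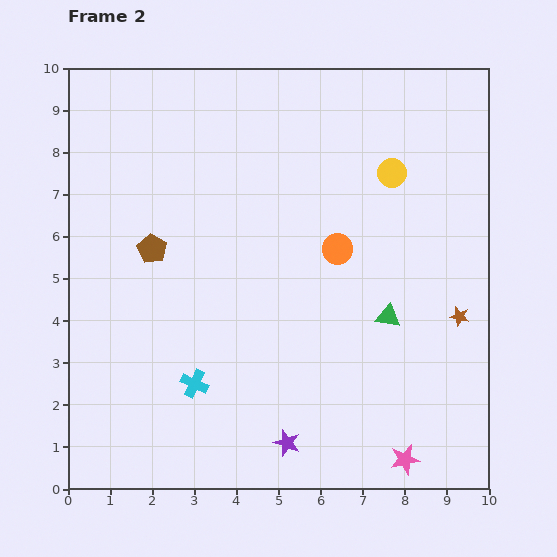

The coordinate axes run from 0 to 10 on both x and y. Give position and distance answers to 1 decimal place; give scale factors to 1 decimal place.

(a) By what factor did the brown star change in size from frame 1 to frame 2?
0.7×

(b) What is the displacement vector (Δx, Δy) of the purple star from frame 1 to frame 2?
(-2.2, -3.2)

The purple star was at (7.4, 4.3) in frame 1 and (5.2, 1.1) in frame 2.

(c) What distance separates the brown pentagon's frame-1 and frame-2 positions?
0.9

The brown pentagon moved from (1.6, 6.5) to (2.0, 5.7), a distance of √(0.4² + 0.8²) ≈ 0.9.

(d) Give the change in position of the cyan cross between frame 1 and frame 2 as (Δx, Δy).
(-3.6, -1.0)

The cyan cross was at (6.6, 3.5) in frame 1 and (3.0, 2.5) in frame 2.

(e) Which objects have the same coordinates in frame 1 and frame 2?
the pink star, the orange circle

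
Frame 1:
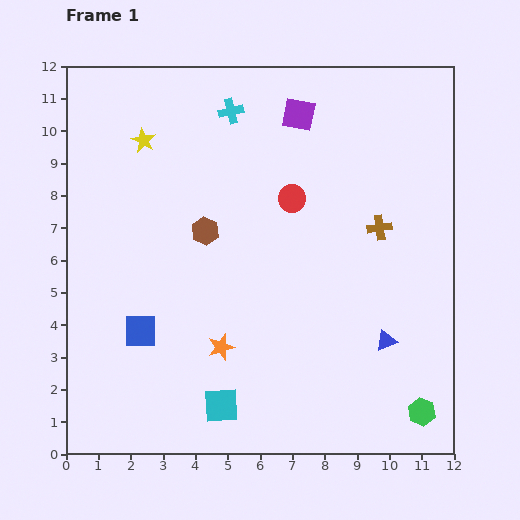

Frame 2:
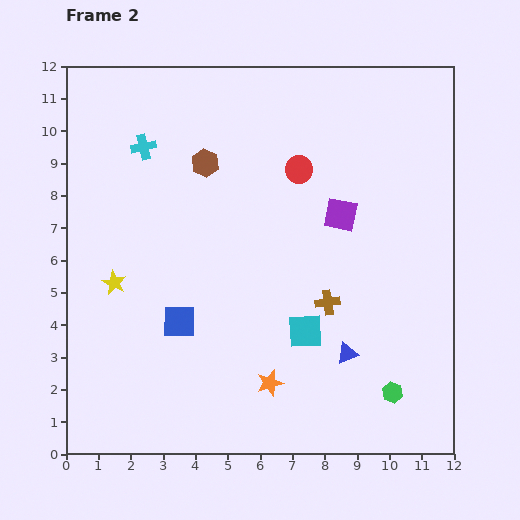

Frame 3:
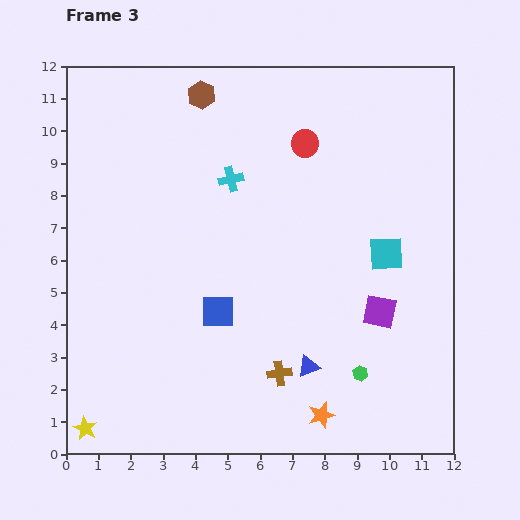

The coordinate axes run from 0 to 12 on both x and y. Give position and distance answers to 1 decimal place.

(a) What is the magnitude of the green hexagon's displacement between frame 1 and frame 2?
1.1

The green hexagon moved from (11.0, 1.3) to (10.1, 1.9), a distance of √(0.9² + 0.6²) ≈ 1.1.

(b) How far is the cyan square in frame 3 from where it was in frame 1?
6.9

The cyan square moved from (4.8, 1.5) to (9.9, 6.2), a distance of √(5.1² + 4.7²) ≈ 6.9.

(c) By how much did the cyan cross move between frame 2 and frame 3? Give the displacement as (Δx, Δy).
(2.7, -1.0)

The cyan cross was at (2.4, 9.5) in frame 2 and (5.1, 8.5) in frame 3.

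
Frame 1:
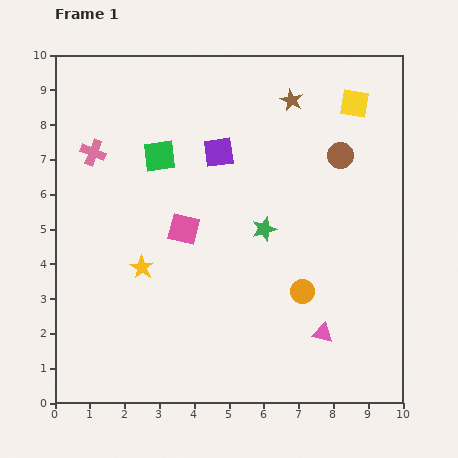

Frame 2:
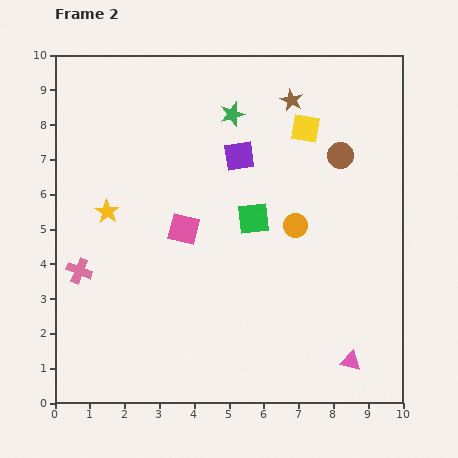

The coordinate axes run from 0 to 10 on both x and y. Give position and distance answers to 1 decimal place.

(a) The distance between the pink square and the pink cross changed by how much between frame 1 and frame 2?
-0.2

Distance in frame 1: 3.4. Distance in frame 2: 3.2.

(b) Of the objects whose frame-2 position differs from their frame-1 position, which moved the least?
the purple square

(moved 0.6)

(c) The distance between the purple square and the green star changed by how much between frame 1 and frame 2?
-1.4

Distance in frame 1: 2.6. Distance in frame 2: 1.2.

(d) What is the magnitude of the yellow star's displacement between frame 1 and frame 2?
1.9

The yellow star moved from (2.5, 3.9) to (1.5, 5.5), a distance of √(1.0² + 1.6²) ≈ 1.9.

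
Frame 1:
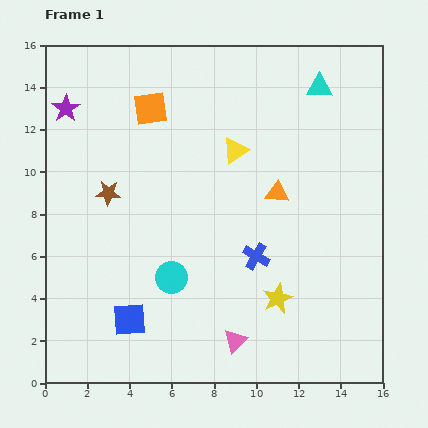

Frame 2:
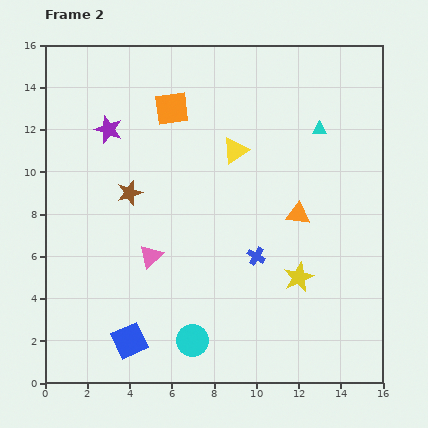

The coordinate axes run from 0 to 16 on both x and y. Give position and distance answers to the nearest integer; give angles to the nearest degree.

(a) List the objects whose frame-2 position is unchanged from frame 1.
the blue cross, the yellow triangle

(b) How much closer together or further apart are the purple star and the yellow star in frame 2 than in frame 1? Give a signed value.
-2

Distance in frame 1: 13. Distance in frame 2: 11.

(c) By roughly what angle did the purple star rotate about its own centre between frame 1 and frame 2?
19° counter-clockwise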